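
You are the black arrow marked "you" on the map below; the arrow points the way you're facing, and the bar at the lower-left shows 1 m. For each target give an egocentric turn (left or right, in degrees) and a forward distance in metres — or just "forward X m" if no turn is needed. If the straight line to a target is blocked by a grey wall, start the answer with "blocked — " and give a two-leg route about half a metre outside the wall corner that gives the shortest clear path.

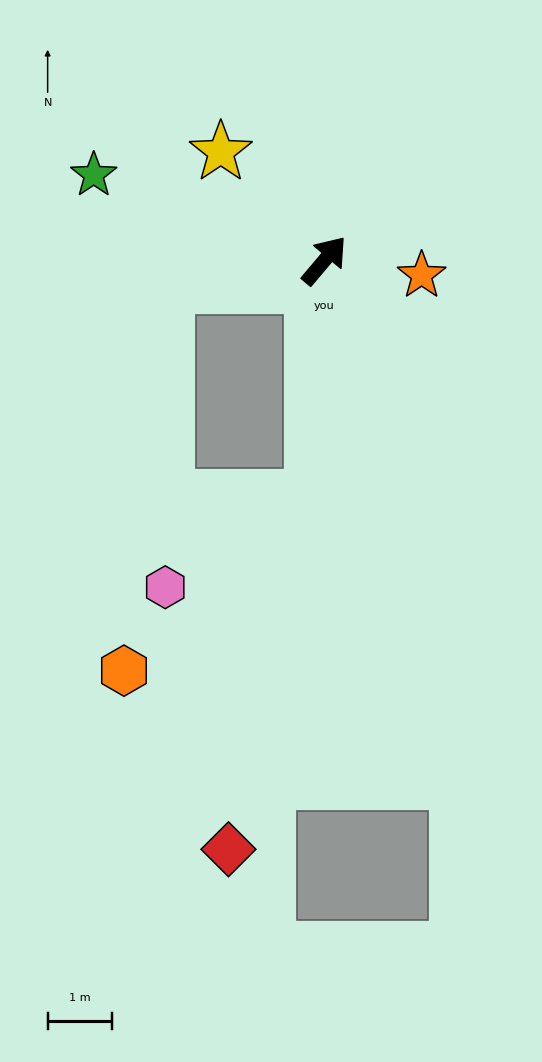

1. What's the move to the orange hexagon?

blocked — turn right 143°, forward 3.7 m, then turn right 44°, forward 4.0 m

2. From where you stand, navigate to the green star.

turn left 110°, forward 3.8 m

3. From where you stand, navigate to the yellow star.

turn left 84°, forward 2.3 m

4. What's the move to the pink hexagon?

blocked — turn right 143°, forward 3.7 m, then turn right 55°, forward 2.7 m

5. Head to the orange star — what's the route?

turn right 59°, forward 1.5 m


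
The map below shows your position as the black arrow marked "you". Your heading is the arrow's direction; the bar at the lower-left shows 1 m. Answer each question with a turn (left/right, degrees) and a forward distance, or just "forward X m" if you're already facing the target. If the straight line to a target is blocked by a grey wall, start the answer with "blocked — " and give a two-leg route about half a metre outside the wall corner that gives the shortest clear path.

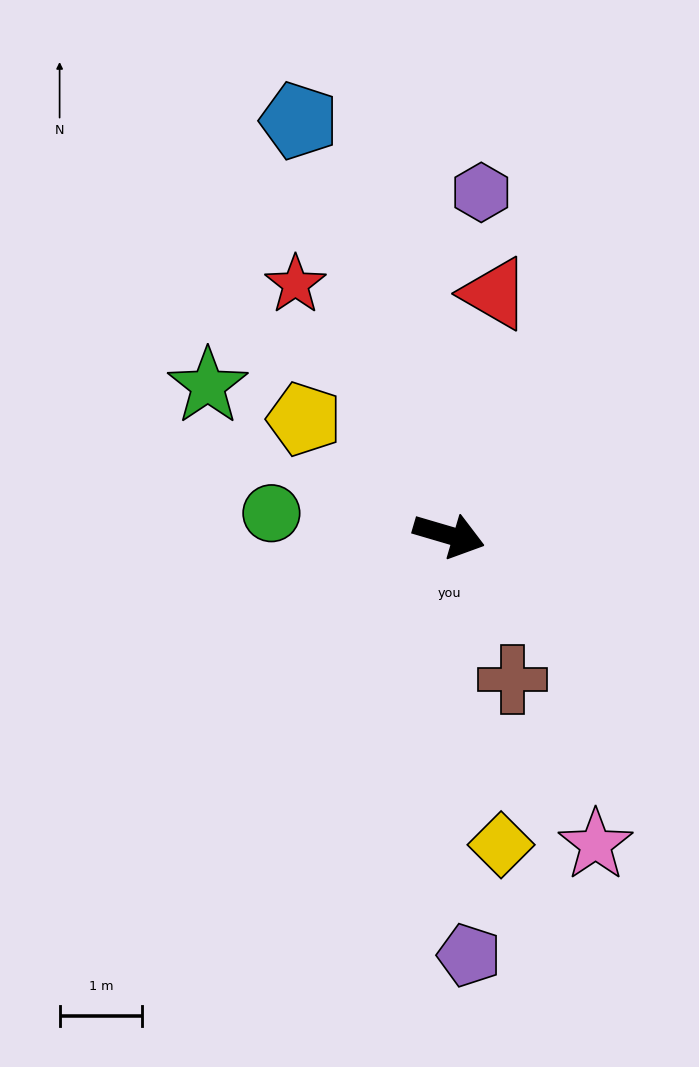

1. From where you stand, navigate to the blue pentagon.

turn left 126°, forward 5.3 m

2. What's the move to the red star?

turn left 138°, forward 3.6 m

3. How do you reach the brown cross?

turn right 50°, forward 1.9 m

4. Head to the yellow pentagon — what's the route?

turn left 158°, forward 2.3 m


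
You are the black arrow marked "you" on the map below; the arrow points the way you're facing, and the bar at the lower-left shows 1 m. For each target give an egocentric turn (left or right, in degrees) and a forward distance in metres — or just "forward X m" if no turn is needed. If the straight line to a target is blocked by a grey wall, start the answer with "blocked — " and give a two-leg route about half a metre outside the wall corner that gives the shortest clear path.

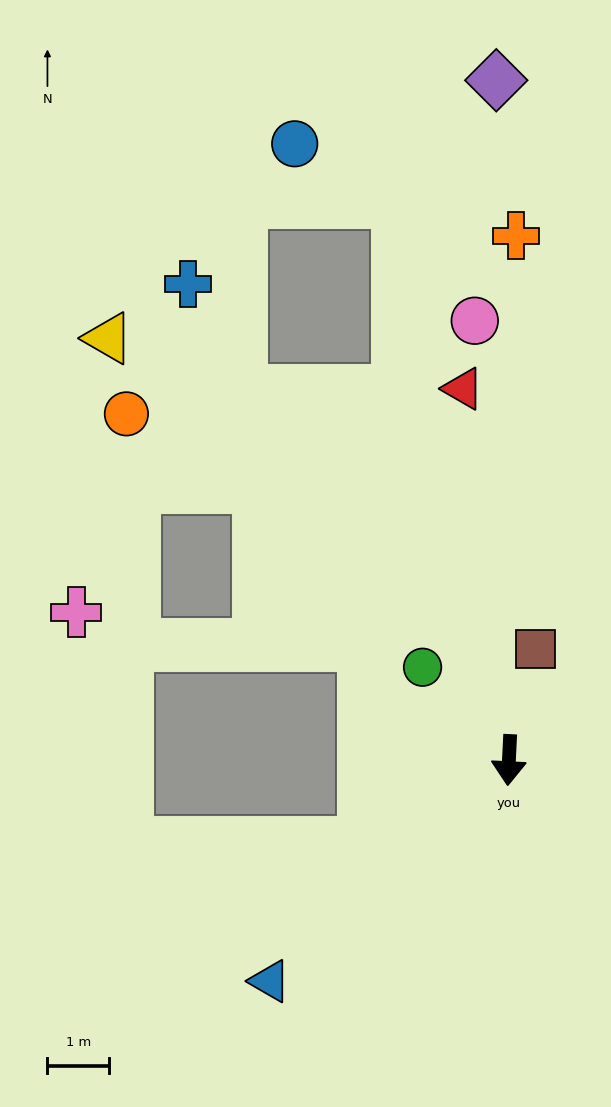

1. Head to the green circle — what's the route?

turn right 134°, forward 2.1 m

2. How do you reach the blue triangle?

turn right 44°, forward 5.3 m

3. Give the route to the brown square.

turn left 169°, forward 1.8 m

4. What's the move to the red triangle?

turn right 170°, forward 6.1 m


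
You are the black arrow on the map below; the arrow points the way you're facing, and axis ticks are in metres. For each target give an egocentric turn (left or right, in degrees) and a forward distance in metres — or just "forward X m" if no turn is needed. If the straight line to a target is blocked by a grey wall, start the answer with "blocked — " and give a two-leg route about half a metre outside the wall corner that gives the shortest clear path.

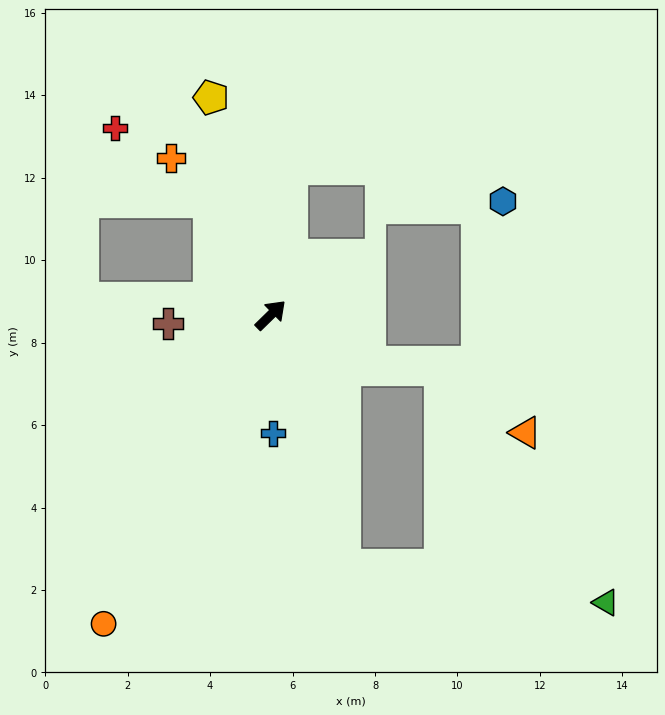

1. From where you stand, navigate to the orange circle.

turn right 163°, forward 8.5 m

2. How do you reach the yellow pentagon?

turn left 61°, forward 5.5 m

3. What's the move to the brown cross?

turn left 140°, forward 2.5 m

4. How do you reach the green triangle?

blocked — turn right 118°, forward 6.4 m, then turn left 66°, forward 6.4 m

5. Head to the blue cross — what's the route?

turn right 133°, forward 2.9 m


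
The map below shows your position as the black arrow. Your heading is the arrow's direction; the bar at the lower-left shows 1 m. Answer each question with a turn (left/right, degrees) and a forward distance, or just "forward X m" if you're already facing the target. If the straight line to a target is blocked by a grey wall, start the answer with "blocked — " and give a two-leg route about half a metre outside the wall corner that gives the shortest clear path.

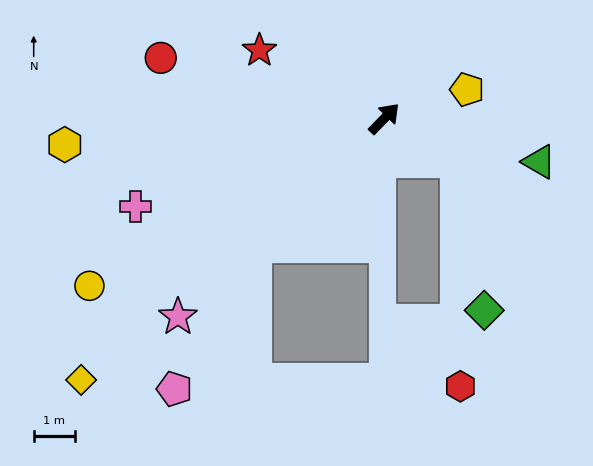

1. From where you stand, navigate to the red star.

turn left 106°, forward 3.5 m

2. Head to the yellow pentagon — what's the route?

turn right 27°, forward 2.1 m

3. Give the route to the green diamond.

blocked — turn right 76°, forward 2.1 m, then turn right 49°, forward 3.7 m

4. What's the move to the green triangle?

turn right 61°, forward 3.9 m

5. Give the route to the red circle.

turn left 119°, forward 5.7 m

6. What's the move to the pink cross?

turn left 154°, forward 6.5 m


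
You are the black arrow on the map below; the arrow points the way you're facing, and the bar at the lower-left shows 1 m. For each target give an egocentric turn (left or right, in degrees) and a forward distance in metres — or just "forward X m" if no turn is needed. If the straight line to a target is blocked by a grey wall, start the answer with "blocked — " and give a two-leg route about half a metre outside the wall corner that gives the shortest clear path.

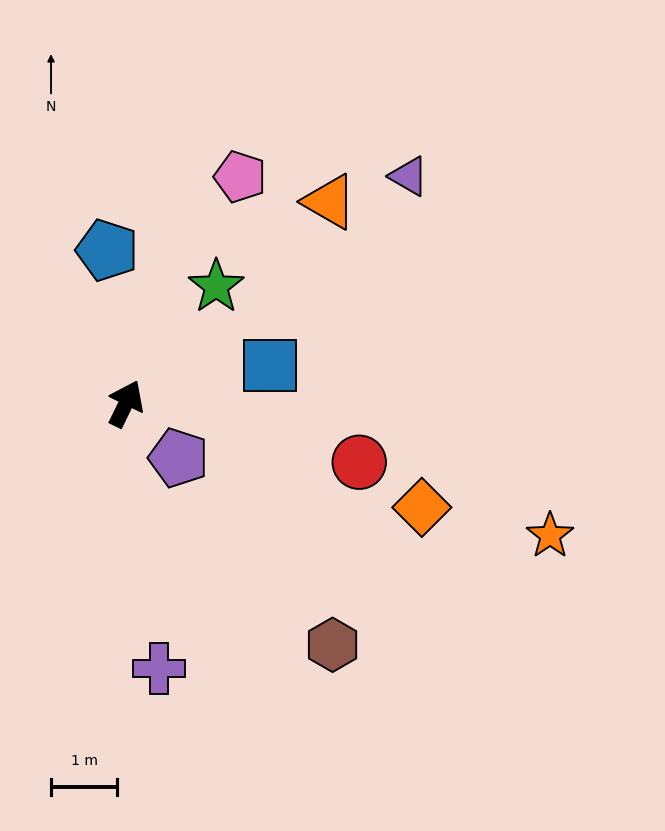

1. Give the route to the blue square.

turn right 49°, forward 2.2 m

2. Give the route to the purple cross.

turn right 147°, forward 4.0 m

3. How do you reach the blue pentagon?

turn left 33°, forward 2.3 m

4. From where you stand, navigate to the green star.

turn right 12°, forward 2.2 m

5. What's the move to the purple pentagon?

turn right 110°, forward 1.1 m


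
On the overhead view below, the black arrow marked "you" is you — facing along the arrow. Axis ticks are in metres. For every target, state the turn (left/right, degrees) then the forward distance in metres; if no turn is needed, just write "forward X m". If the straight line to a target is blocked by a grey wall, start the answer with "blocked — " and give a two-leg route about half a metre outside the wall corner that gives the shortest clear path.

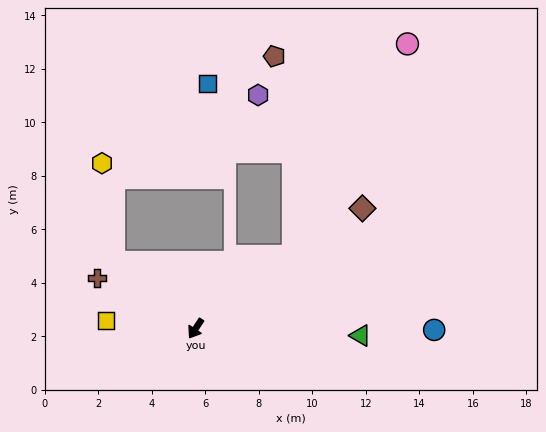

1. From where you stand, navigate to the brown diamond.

turn left 159°, forward 7.7 m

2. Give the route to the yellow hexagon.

blocked — turn right 96°, forward 3.9 m, then turn right 44°, forward 3.7 m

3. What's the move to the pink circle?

blocked — turn left 160°, forward 4.5 m, then turn left 25°, forward 9.0 m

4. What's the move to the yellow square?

turn right 62°, forward 3.4 m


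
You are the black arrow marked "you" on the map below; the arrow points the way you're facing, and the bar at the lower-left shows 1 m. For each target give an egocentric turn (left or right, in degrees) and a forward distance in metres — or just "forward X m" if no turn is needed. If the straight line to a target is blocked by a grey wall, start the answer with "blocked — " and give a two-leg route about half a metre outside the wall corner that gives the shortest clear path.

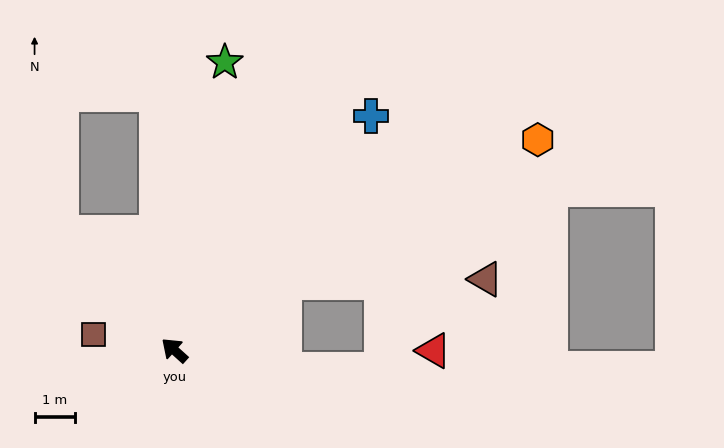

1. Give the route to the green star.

turn right 58°, forward 7.3 m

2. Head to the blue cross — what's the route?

turn right 88°, forward 7.6 m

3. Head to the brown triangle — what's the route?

blocked — turn right 107°, forward 3.2 m, then turn right 30°, forward 5.0 m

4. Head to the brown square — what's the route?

turn left 31°, forward 2.0 m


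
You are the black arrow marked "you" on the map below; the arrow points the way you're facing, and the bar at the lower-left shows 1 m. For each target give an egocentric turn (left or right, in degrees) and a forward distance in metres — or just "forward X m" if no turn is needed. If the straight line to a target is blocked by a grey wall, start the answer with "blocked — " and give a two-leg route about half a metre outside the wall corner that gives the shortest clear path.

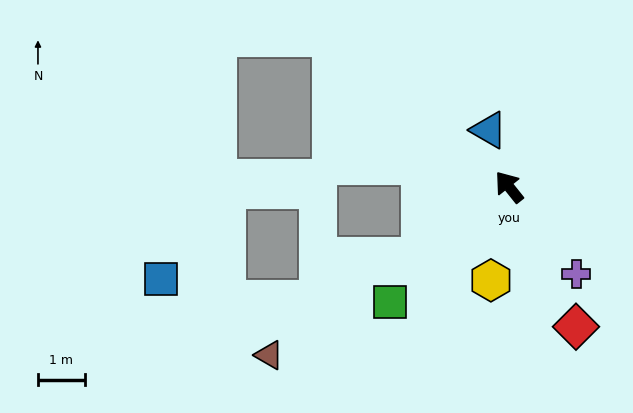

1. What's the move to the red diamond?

turn left 167°, forward 3.3 m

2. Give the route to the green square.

turn left 96°, forward 3.5 m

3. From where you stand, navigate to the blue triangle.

turn right 19°, forward 1.3 m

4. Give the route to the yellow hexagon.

turn left 130°, forward 2.0 m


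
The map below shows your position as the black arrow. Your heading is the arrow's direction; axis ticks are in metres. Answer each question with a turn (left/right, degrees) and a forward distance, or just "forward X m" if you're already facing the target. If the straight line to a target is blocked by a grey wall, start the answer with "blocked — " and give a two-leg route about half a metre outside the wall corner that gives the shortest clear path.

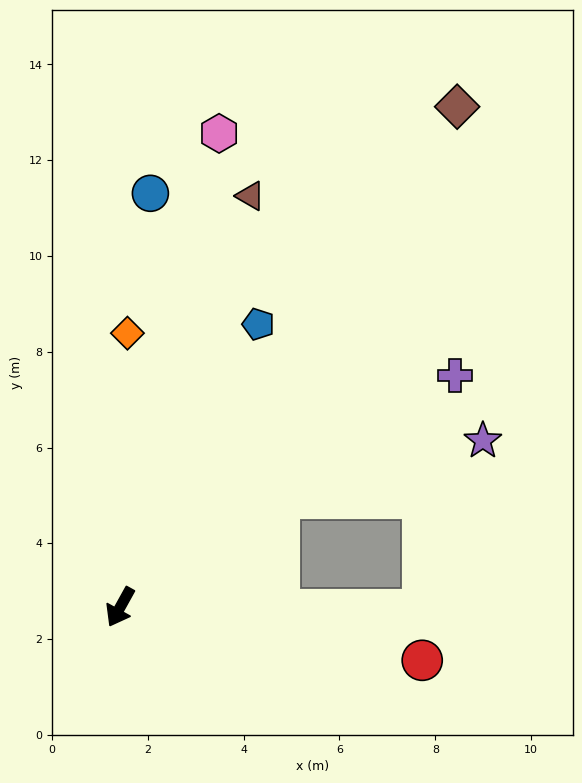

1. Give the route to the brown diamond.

turn left 175°, forward 12.6 m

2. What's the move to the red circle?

turn left 109°, forward 6.4 m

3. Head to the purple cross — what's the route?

turn left 154°, forward 8.5 m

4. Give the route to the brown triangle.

turn right 169°, forward 9.0 m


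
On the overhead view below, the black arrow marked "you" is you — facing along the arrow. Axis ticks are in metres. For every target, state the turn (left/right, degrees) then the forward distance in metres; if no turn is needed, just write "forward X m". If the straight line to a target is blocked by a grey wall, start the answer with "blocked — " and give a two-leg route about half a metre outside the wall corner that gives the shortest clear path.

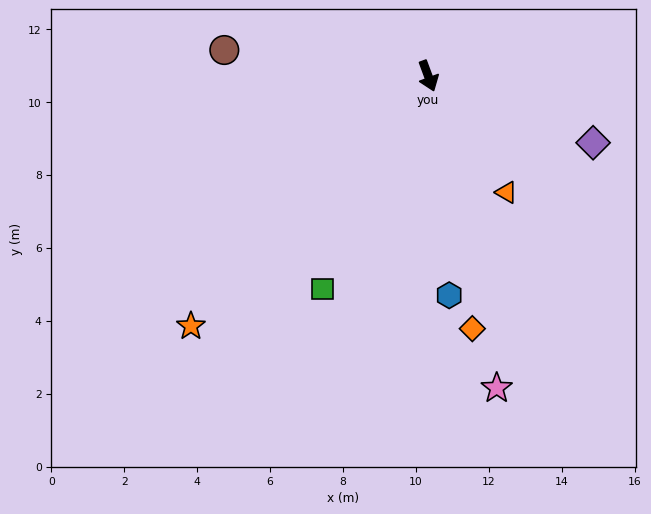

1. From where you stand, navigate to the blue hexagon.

turn right 15°, forward 6.0 m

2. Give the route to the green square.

turn right 47°, forward 6.5 m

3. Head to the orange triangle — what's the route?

turn left 14°, forward 3.8 m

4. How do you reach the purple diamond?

turn left 48°, forward 4.9 m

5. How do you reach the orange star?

turn right 64°, forward 9.5 m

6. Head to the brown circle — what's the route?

turn right 118°, forward 5.6 m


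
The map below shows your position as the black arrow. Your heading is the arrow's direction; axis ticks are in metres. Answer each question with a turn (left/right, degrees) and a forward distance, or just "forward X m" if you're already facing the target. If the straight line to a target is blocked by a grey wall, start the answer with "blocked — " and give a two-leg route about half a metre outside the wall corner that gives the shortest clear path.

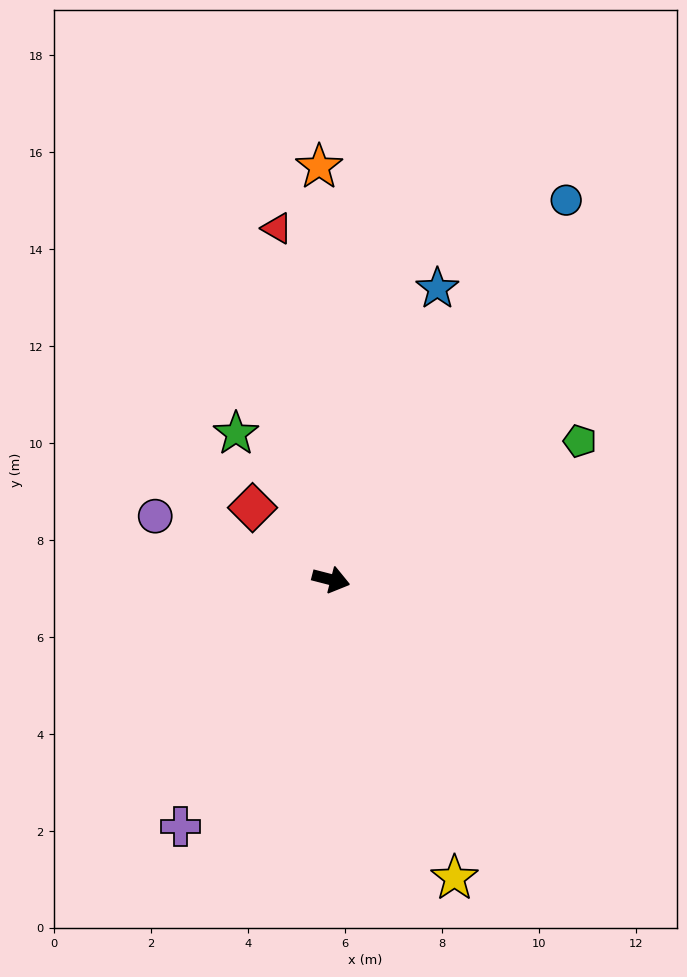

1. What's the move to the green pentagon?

turn left 44°, forward 5.9 m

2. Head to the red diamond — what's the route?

turn left 152°, forward 2.2 m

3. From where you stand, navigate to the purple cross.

turn right 107°, forward 6.0 m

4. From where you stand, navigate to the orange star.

turn left 106°, forward 8.5 m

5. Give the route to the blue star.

turn left 84°, forward 6.4 m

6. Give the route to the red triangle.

turn left 113°, forward 7.3 m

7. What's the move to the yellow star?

turn right 53°, forward 6.7 m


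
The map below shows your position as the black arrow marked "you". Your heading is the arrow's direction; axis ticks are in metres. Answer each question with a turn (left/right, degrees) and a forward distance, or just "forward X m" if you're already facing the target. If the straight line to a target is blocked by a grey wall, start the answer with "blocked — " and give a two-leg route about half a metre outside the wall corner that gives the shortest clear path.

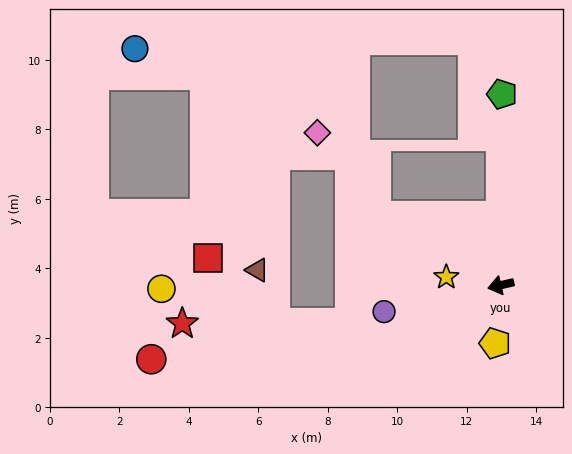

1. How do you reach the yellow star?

turn right 22°, forward 1.6 m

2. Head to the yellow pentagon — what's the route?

turn left 71°, forward 1.7 m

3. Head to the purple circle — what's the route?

forward 3.4 m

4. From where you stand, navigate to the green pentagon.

turn right 104°, forward 5.5 m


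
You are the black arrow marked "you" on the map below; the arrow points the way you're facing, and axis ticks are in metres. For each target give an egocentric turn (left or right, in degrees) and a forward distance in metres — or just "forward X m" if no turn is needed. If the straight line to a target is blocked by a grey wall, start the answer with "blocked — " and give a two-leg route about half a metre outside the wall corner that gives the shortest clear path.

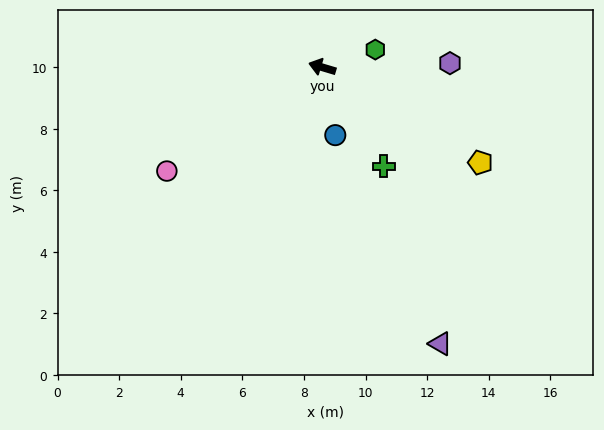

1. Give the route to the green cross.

turn left 138°, forward 3.8 m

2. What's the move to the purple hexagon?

turn right 162°, forward 4.1 m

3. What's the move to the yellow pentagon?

turn left 166°, forward 6.0 m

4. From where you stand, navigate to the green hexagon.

turn right 145°, forward 1.8 m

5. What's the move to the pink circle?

turn left 50°, forward 6.1 m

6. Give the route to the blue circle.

turn left 118°, forward 2.2 m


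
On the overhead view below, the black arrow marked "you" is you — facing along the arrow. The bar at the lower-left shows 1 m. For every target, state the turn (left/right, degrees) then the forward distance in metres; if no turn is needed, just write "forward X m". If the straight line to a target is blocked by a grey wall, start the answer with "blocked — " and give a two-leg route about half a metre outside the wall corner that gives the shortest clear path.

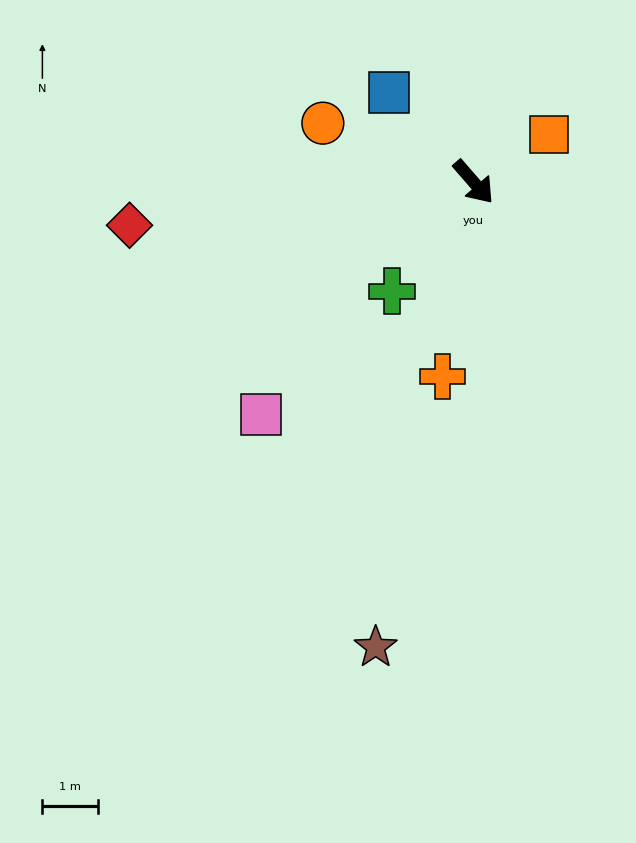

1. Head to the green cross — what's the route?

turn right 78°, forward 2.5 m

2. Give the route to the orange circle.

turn right 152°, forward 2.9 m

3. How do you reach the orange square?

turn left 81°, forward 1.6 m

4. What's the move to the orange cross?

turn right 50°, forward 3.6 m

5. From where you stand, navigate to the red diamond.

turn right 124°, forward 6.3 m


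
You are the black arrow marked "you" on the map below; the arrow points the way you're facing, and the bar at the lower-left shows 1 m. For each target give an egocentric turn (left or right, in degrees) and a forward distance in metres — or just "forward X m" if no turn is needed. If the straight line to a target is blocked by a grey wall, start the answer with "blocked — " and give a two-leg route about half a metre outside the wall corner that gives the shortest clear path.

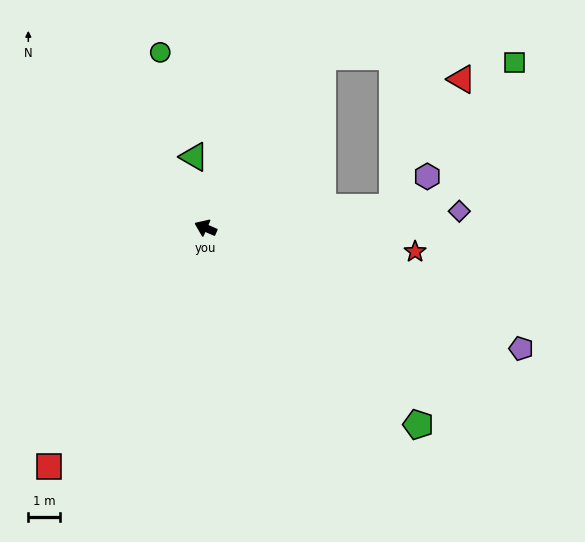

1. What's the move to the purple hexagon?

blocked — turn right 150°, forward 5.9 m, then turn left 35°, forward 1.5 m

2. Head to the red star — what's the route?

turn right 163°, forward 6.7 m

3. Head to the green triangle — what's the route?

turn right 57°, forward 2.3 m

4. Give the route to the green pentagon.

turn left 161°, forward 9.2 m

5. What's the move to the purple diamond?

turn right 153°, forward 8.0 m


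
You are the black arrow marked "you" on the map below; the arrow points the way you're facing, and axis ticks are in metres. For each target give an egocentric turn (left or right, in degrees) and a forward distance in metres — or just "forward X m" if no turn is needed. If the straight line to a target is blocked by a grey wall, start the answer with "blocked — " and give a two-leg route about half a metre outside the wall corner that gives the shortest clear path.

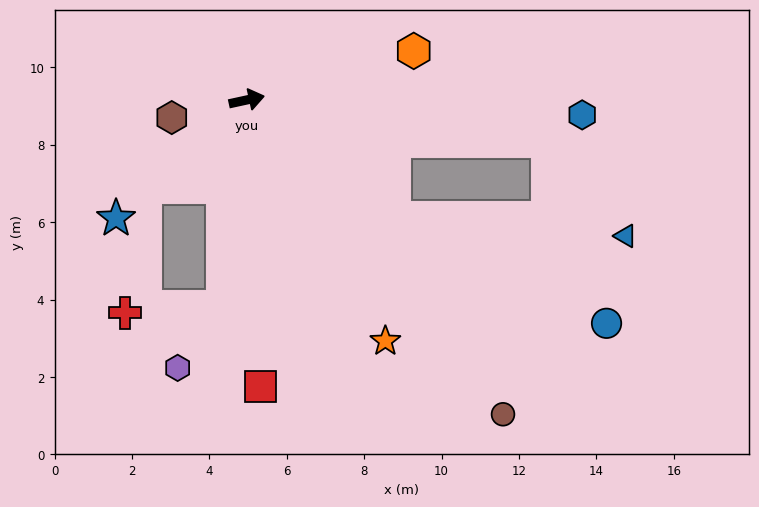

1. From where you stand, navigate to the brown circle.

turn right 63°, forward 10.5 m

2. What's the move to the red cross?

blocked — turn right 109°, forward 5.4 m, then turn right 80°, forward 2.5 m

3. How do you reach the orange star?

turn right 72°, forward 7.2 m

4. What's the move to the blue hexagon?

turn right 15°, forward 8.7 m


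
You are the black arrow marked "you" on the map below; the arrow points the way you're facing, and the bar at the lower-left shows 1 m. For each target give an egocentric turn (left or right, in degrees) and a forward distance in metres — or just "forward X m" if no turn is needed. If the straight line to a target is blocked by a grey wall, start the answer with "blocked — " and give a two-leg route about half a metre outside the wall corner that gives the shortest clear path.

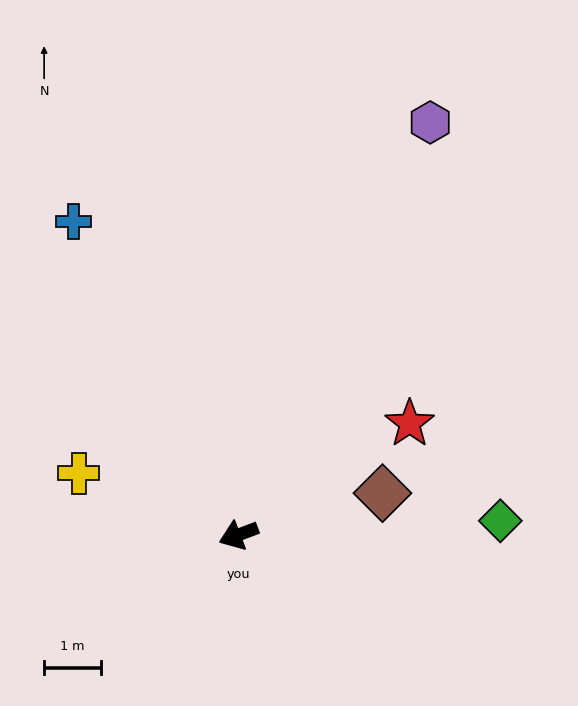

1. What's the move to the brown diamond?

turn left 175°, forward 2.7 m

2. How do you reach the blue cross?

turn right 83°, forward 6.3 m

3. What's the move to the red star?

turn right 168°, forward 3.6 m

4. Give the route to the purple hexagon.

turn right 136°, forward 8.0 m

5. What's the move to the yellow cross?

turn right 42°, forward 3.0 m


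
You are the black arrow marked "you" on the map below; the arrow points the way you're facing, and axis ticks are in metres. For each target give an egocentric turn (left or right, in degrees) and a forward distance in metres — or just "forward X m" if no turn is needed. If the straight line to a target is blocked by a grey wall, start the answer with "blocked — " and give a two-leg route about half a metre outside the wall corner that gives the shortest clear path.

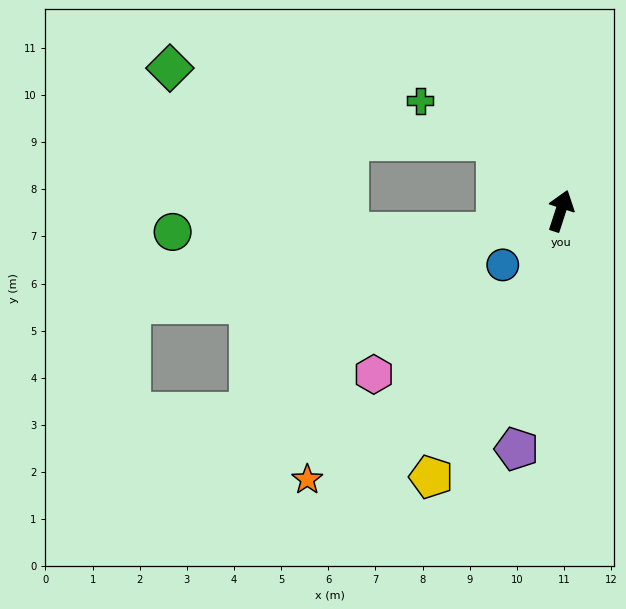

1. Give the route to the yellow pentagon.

turn left 172°, forward 6.3 m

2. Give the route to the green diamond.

blocked — turn left 60°, forward 2.0 m, then turn left 35°, forward 7.1 m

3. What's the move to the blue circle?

turn left 151°, forward 1.7 m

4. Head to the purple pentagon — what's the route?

turn right 172°, forward 5.1 m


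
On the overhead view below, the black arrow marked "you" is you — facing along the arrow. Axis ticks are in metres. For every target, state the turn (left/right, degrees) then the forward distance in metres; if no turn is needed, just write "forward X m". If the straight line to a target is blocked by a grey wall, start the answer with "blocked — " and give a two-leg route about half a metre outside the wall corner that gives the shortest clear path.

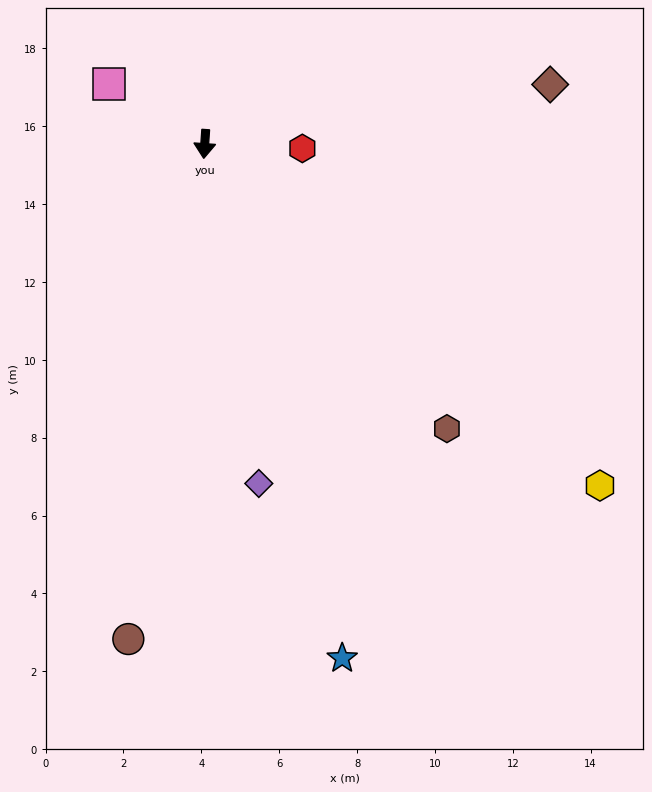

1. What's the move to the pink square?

turn right 118°, forward 2.9 m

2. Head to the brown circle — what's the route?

turn right 5°, forward 12.9 m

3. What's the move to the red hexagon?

turn left 91°, forward 2.5 m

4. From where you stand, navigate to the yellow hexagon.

turn left 53°, forward 13.4 m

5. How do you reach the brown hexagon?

turn left 44°, forward 9.6 m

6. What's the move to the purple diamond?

turn left 13°, forward 8.8 m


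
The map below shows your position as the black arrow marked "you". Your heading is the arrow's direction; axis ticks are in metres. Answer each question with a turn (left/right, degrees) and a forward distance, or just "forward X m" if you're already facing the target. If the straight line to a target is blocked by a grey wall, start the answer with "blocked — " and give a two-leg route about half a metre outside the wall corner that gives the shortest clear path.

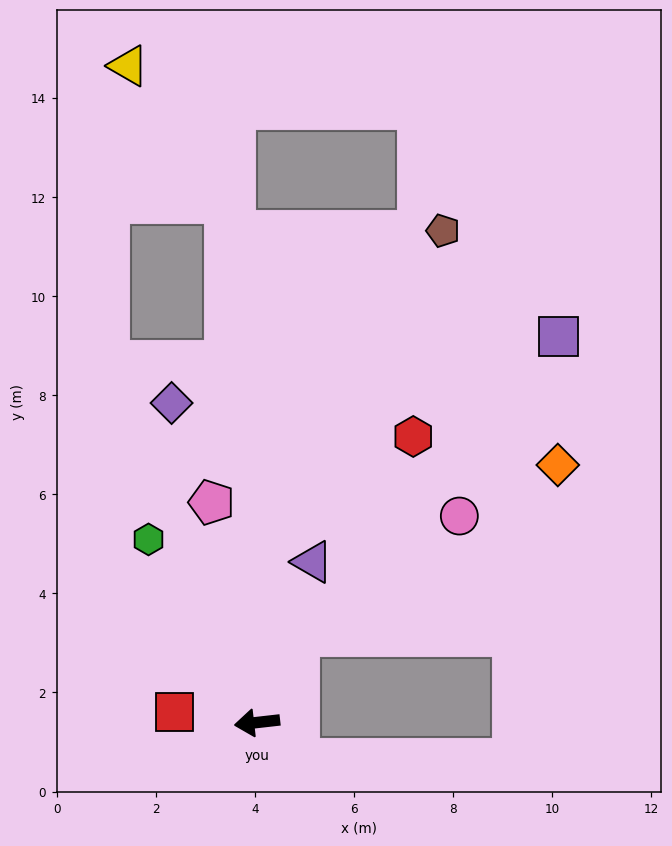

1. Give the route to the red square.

turn right 14°, forward 1.7 m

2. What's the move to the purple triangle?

turn right 116°, forward 3.4 m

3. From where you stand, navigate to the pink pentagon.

turn right 85°, forward 4.5 m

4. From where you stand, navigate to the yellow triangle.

blocked — turn right 93°, forward 10.5 m, then turn left 32°, forward 3.4 m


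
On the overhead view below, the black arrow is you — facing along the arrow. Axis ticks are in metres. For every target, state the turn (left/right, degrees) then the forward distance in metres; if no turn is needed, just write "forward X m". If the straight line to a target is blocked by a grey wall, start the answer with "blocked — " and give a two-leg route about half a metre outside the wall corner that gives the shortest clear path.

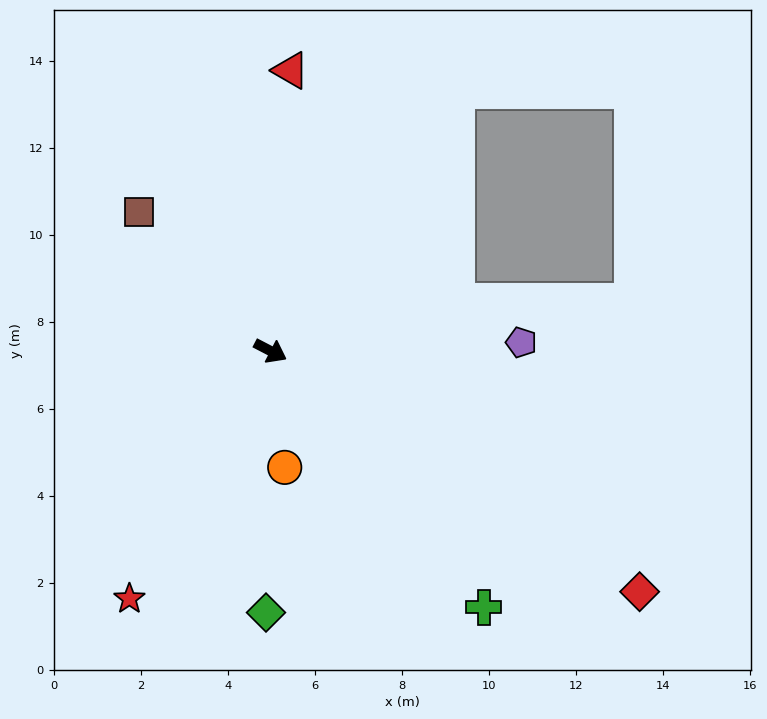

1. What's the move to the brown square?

turn left 161°, forward 4.4 m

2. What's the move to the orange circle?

turn right 56°, forward 2.7 m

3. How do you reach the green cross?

turn right 23°, forward 7.7 m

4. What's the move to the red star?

turn right 92°, forward 6.6 m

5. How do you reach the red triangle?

turn left 113°, forward 6.5 m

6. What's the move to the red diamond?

turn right 6°, forward 10.1 m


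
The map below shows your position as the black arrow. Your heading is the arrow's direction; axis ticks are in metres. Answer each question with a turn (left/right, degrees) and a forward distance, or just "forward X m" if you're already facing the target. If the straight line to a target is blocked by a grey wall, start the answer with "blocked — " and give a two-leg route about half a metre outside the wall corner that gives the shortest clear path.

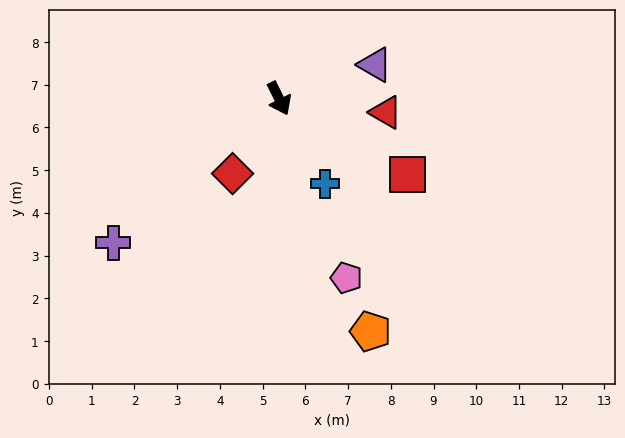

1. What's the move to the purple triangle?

turn left 83°, forward 2.4 m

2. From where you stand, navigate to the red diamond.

turn right 58°, forward 2.1 m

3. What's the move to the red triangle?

turn left 56°, forward 2.5 m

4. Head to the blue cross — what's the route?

turn left 2°, forward 2.3 m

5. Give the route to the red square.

turn left 33°, forward 3.5 m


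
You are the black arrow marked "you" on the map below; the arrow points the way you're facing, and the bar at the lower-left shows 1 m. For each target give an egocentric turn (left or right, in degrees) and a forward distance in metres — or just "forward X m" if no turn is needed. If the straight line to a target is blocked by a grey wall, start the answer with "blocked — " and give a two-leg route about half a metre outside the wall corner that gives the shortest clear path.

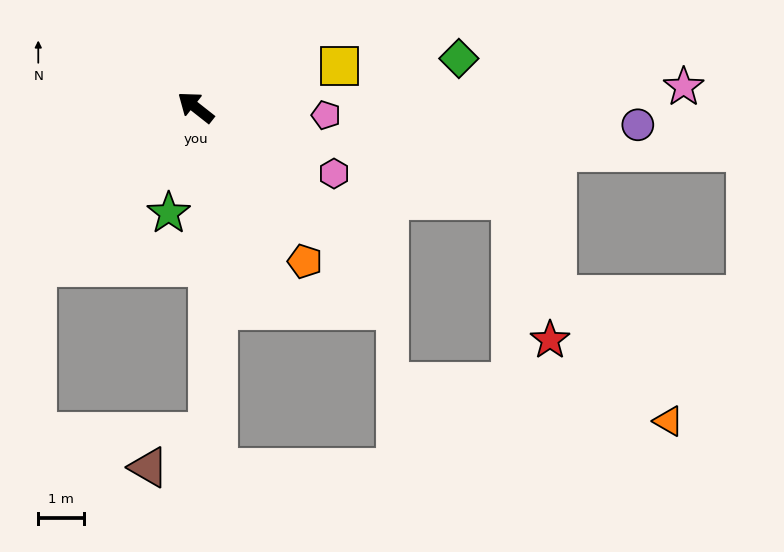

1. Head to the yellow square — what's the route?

turn right 126°, forward 3.3 m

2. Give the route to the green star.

turn left 114°, forward 2.4 m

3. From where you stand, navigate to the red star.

blocked — turn right 158°, forward 7.1 m, then turn right 58°, forward 3.2 m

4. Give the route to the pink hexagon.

turn right 167°, forward 3.3 m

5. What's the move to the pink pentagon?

turn right 145°, forward 2.8 m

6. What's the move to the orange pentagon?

turn left 164°, forward 4.1 m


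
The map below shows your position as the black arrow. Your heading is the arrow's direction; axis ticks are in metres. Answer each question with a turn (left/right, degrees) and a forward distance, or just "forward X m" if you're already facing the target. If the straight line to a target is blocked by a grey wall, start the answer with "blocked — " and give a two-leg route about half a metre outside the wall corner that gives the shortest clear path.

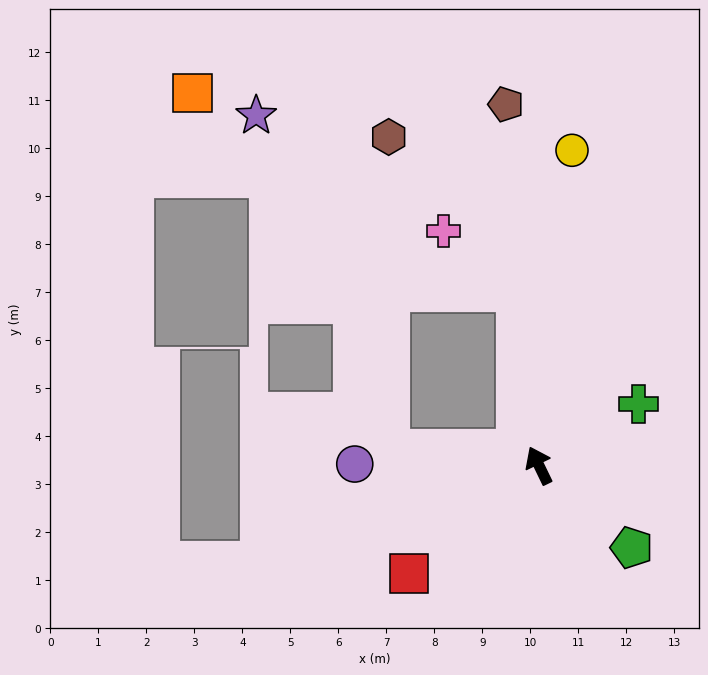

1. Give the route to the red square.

turn left 104°, forward 3.5 m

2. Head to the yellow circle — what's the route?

turn right 32°, forward 6.6 m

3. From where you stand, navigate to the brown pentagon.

turn right 21°, forward 7.6 m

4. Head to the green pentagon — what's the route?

turn right 157°, forward 2.6 m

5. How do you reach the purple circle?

turn left 64°, forward 3.8 m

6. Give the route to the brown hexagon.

blocked — turn left 58°, forward 3.1 m, then turn right 84°, forward 6.5 m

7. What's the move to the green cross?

turn right 84°, forward 2.4 m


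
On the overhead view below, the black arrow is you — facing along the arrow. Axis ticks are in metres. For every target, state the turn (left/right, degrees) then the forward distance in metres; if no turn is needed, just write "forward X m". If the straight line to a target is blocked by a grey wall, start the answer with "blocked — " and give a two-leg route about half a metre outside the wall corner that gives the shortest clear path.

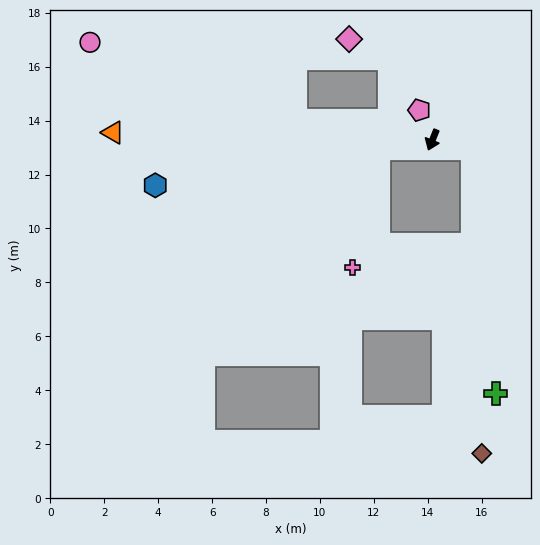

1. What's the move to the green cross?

blocked — turn left 99°, forward 1.5 m, then turn right 72°, forward 9.1 m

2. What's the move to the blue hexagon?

turn right 59°, forward 10.4 m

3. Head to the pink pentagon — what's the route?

turn right 134°, forward 1.2 m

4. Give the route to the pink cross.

blocked — turn right 59°, forward 2.0 m, then turn left 68°, forward 4.5 m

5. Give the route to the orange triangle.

turn right 69°, forward 11.9 m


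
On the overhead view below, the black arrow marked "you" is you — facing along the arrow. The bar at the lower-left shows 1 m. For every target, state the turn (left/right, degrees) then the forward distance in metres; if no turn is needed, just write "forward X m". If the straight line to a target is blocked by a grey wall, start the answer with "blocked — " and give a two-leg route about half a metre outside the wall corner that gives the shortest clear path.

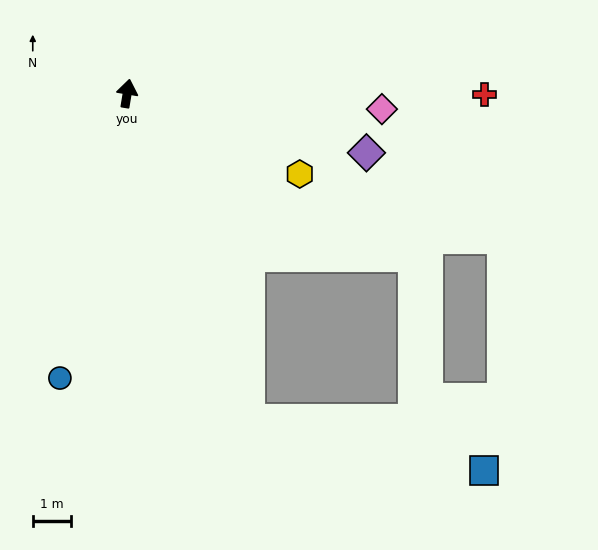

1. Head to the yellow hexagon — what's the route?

turn right 106°, forward 5.0 m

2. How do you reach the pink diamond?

turn right 84°, forward 6.7 m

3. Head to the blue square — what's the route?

blocked — turn right 150°, forward 9.1 m, then turn left 57°, forward 6.3 m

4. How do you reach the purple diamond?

turn right 95°, forward 6.5 m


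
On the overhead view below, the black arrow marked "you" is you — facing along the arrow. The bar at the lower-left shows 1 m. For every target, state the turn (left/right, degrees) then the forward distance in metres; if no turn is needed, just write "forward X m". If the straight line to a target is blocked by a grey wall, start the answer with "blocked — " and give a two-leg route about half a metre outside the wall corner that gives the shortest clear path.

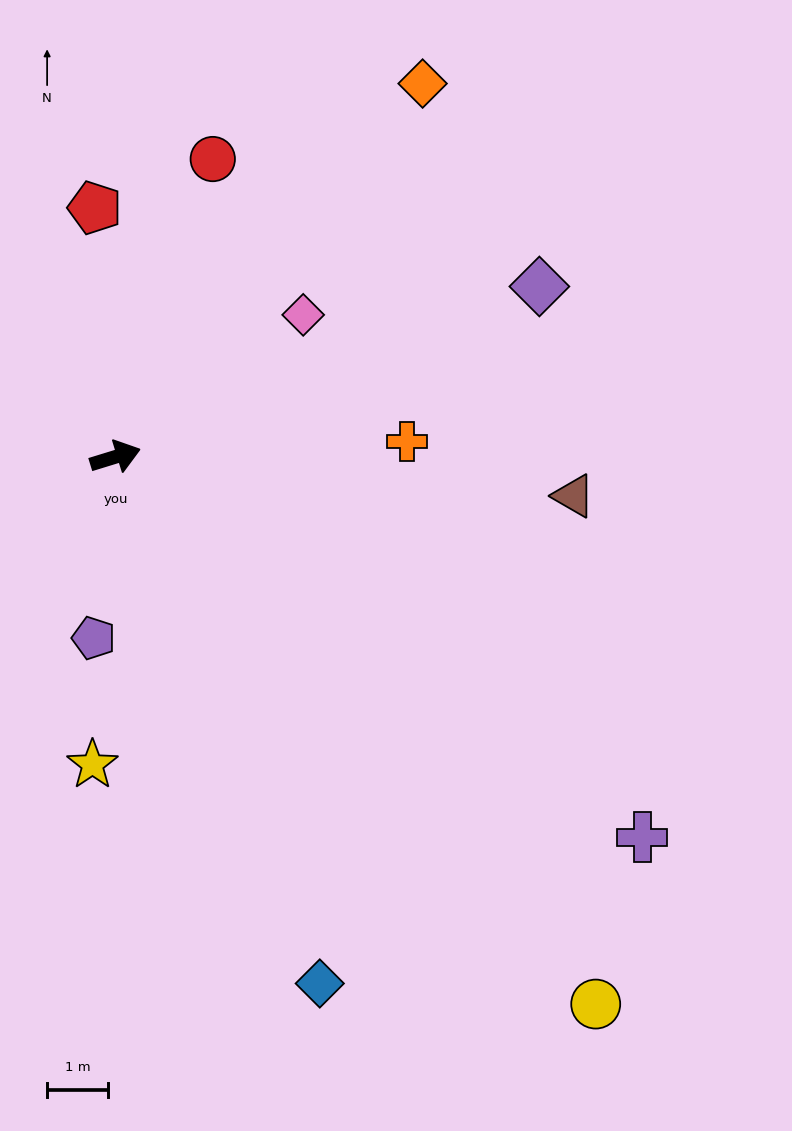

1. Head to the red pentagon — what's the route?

turn left 78°, forward 4.1 m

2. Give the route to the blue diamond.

turn right 86°, forward 9.3 m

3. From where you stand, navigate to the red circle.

turn left 55°, forward 5.1 m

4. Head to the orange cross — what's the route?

turn right 14°, forward 4.8 m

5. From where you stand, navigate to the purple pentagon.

turn right 114°, forward 3.0 m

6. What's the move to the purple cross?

turn right 53°, forward 10.7 m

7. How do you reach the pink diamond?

turn left 20°, forward 3.9 m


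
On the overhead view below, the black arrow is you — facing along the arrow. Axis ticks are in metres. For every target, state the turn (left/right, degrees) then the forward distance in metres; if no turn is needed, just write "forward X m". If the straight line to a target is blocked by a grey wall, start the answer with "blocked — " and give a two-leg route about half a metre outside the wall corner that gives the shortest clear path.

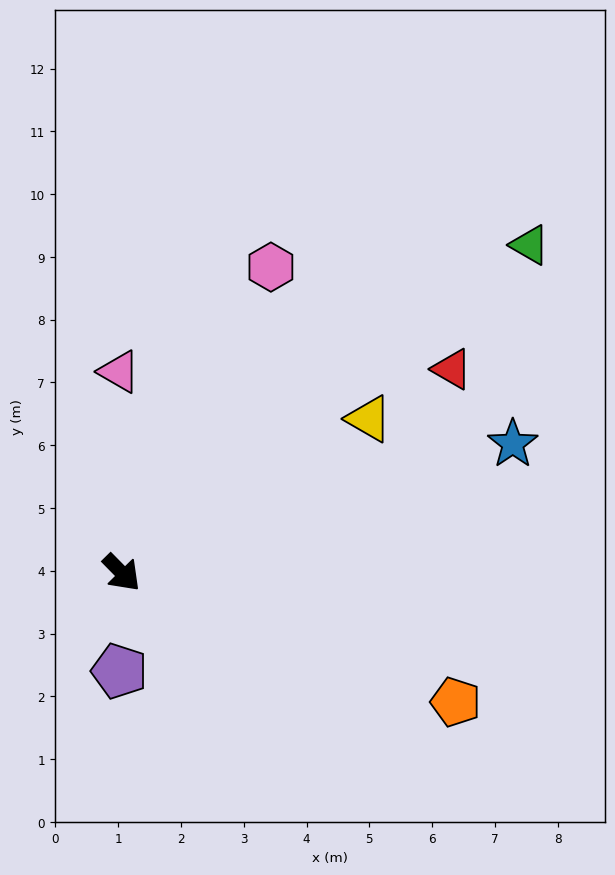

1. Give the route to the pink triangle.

turn left 136°, forward 3.2 m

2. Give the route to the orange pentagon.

turn left 24°, forward 5.7 m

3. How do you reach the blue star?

turn left 64°, forward 6.6 m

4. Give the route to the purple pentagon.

turn right 46°, forward 1.6 m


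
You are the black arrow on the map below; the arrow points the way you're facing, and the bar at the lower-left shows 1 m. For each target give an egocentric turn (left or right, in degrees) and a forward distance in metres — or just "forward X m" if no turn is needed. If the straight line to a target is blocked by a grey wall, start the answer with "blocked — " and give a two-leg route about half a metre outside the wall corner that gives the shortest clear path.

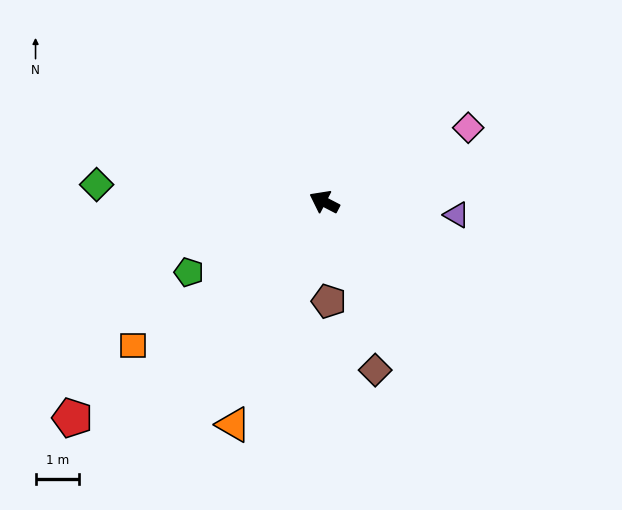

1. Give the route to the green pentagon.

turn left 55°, forward 3.5 m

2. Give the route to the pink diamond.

turn right 125°, forward 3.7 m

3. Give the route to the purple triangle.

turn right 158°, forward 3.1 m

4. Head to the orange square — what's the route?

turn left 64°, forward 5.5 m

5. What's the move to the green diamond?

turn left 23°, forward 5.3 m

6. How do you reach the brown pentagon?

turn left 120°, forward 2.3 m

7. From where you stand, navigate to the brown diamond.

turn left 134°, forward 4.1 m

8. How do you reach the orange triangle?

turn left 95°, forward 5.6 m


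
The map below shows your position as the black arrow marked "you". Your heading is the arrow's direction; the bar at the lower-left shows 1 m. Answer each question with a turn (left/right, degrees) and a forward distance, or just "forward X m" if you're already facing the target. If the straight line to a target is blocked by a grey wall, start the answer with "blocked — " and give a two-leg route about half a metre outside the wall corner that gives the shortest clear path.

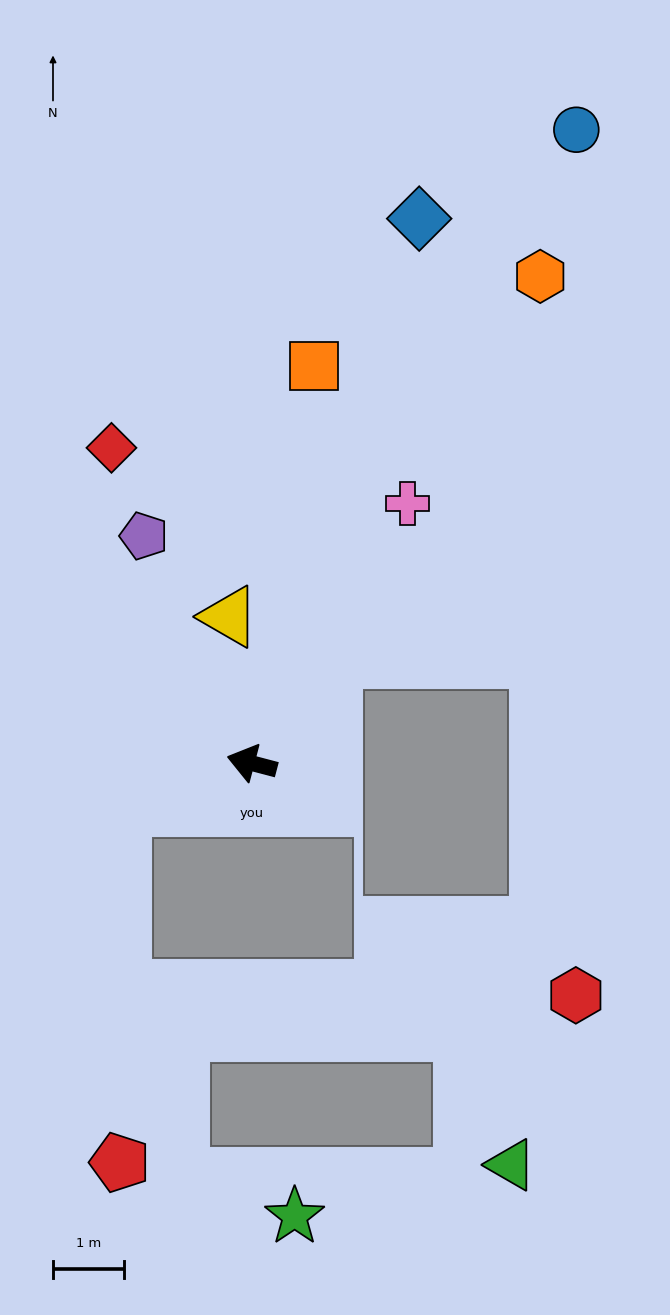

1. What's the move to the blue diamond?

turn right 92°, forward 8.0 m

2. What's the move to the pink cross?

turn right 106°, forward 4.3 m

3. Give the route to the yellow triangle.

turn right 66°, forward 2.1 m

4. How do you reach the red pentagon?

blocked — turn left 33°, forward 1.9 m, then turn left 72°, forward 5.0 m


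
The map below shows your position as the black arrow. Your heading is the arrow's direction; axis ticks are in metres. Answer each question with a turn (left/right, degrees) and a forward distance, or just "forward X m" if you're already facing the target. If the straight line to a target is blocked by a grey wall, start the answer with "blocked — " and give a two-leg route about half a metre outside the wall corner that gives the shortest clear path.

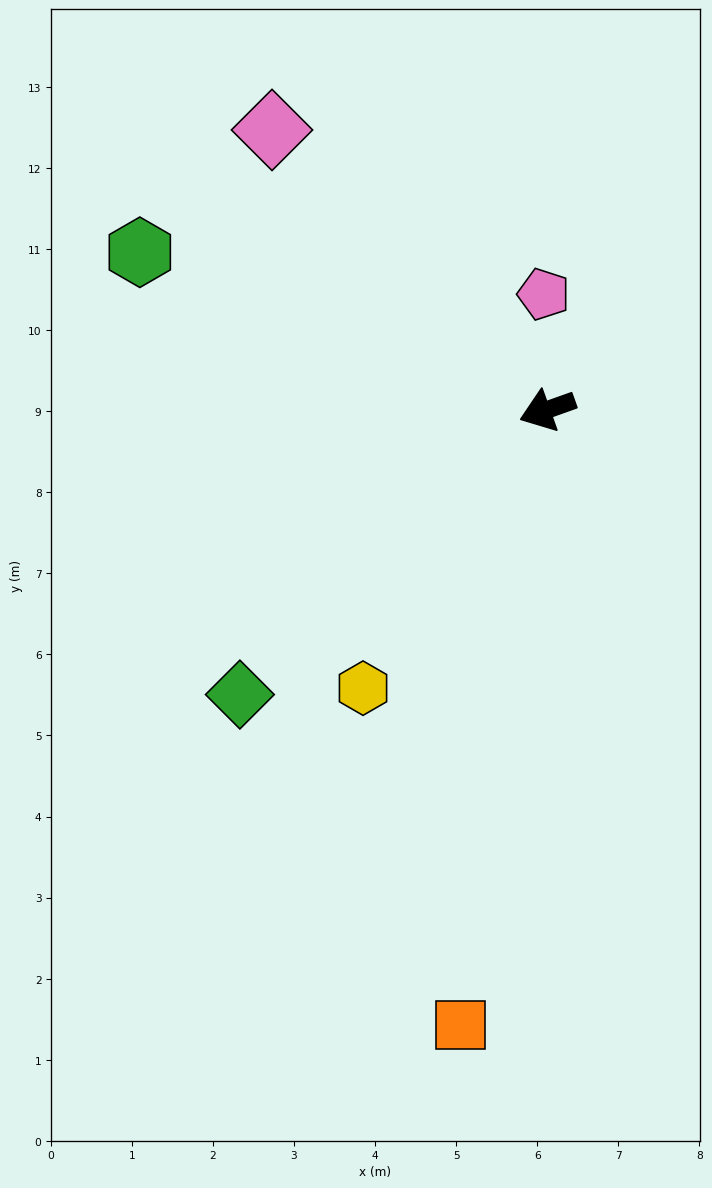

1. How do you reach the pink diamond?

turn right 65°, forward 4.8 m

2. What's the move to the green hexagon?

turn right 41°, forward 5.4 m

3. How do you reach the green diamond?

turn left 23°, forward 5.2 m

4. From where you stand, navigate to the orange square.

turn left 62°, forward 7.7 m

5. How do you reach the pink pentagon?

turn right 108°, forward 1.4 m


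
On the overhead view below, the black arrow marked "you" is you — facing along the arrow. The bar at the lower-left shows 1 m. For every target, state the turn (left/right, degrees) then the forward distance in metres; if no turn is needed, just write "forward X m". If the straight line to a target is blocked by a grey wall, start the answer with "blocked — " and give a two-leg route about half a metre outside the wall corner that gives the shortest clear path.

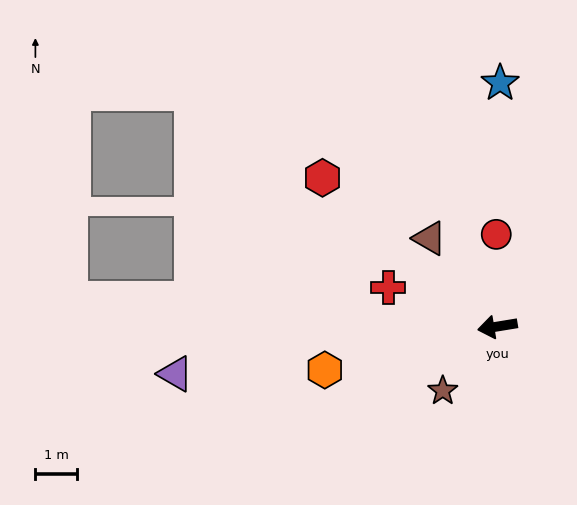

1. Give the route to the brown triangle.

turn right 62°, forward 2.7 m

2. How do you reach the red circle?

turn right 99°, forward 2.2 m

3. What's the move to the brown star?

turn left 40°, forward 2.0 m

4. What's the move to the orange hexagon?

turn left 5°, forward 4.2 m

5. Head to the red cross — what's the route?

turn right 29°, forward 2.8 m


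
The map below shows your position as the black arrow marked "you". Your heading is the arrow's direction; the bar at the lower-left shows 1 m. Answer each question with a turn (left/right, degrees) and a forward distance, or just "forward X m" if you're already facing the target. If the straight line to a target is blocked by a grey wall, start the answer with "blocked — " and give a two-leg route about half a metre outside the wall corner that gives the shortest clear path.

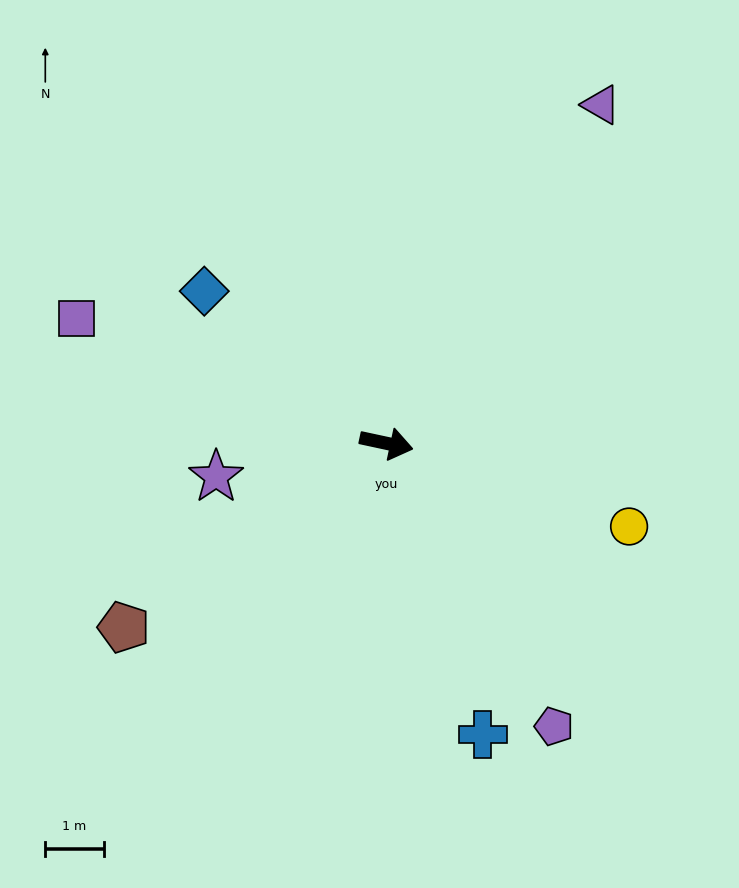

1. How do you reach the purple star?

turn right 157°, forward 3.0 m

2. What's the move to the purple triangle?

turn left 70°, forward 6.8 m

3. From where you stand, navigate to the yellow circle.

turn right 7°, forward 4.4 m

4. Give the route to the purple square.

turn left 170°, forward 5.7 m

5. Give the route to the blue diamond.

turn left 152°, forward 4.0 m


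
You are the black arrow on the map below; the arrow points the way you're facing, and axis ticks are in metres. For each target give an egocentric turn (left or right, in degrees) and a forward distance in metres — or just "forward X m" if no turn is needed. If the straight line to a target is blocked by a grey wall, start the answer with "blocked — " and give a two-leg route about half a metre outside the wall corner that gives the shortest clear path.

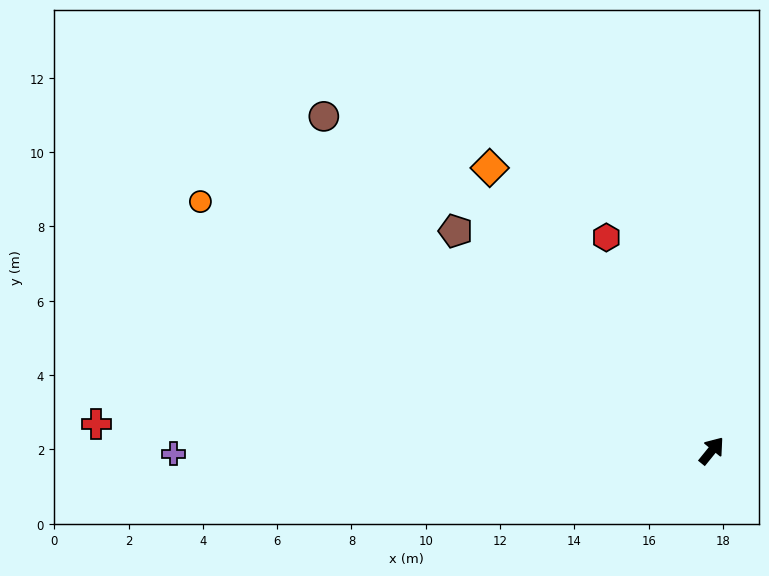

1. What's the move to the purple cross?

turn left 129°, forward 14.5 m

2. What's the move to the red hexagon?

turn left 65°, forward 6.4 m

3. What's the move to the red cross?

turn left 127°, forward 16.6 m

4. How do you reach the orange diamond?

turn left 77°, forward 9.7 m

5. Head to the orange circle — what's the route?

turn left 103°, forward 15.3 m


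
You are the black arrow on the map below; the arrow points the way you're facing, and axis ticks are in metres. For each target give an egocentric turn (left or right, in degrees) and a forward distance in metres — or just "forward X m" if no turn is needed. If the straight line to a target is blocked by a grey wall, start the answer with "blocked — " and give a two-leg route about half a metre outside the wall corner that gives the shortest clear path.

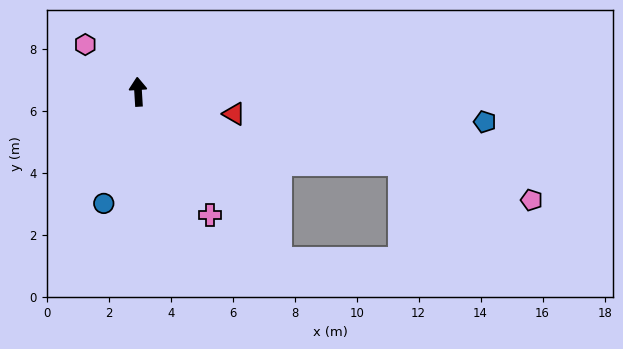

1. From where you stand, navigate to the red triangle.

turn right 106°, forward 3.2 m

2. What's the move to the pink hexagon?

turn left 45°, forward 2.3 m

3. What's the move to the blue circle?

turn left 159°, forward 3.8 m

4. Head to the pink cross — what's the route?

turn right 153°, forward 4.6 m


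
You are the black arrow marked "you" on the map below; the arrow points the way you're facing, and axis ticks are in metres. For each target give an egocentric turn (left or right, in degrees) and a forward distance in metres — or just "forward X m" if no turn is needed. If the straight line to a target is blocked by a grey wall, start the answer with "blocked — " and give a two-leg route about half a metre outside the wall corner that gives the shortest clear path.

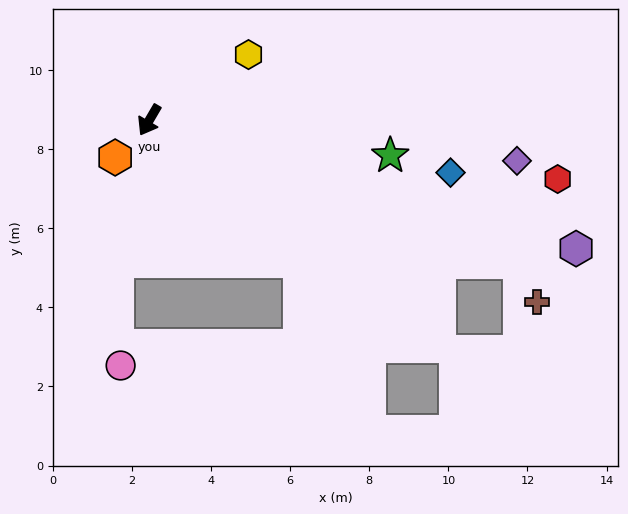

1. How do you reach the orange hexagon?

turn right 12°, forward 1.3 m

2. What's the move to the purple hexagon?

turn left 104°, forward 11.3 m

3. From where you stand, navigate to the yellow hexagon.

turn left 154°, forward 3.0 m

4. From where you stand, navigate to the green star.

turn left 112°, forward 6.2 m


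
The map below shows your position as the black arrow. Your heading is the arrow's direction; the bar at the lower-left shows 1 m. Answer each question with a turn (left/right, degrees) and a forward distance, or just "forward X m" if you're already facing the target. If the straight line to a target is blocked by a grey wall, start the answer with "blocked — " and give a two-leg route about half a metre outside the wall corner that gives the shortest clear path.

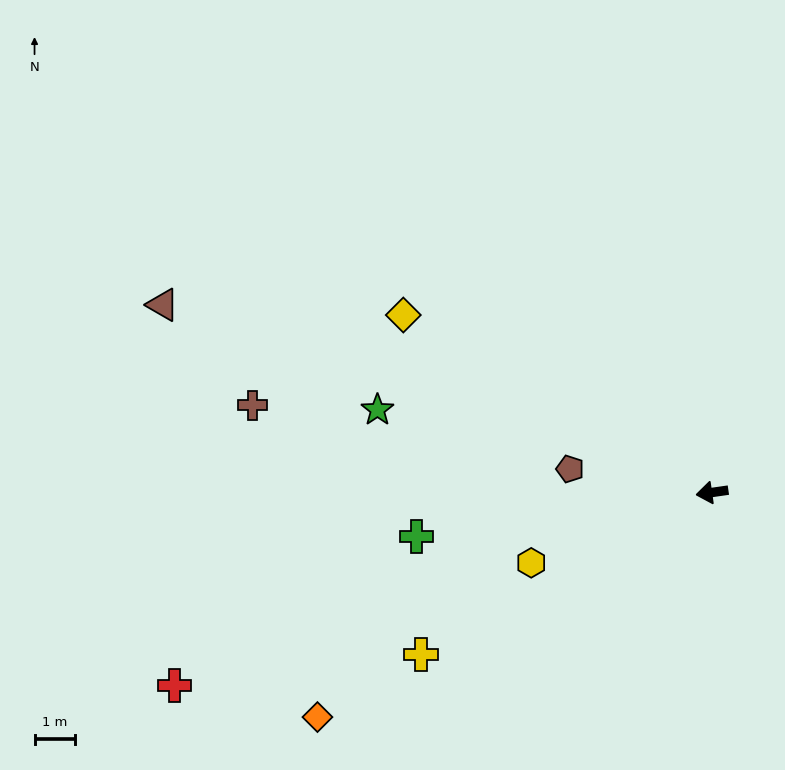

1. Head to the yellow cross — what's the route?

turn left 21°, forward 8.3 m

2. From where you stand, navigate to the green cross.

forward 7.5 m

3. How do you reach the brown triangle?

turn right 27°, forward 14.5 m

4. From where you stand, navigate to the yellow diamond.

turn right 38°, forward 8.9 m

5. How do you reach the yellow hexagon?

turn left 13°, forward 4.8 m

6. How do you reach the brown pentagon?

turn right 18°, forward 3.6 m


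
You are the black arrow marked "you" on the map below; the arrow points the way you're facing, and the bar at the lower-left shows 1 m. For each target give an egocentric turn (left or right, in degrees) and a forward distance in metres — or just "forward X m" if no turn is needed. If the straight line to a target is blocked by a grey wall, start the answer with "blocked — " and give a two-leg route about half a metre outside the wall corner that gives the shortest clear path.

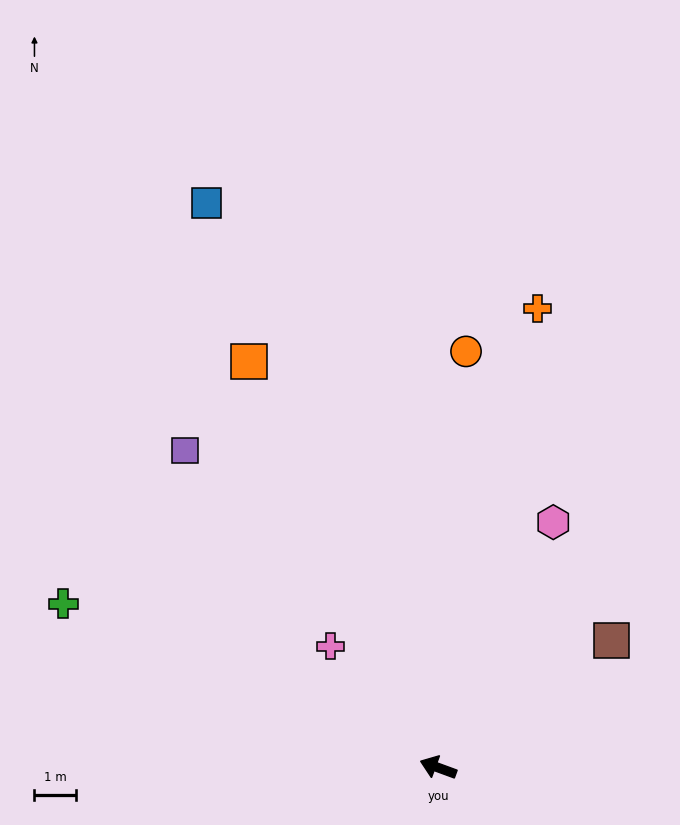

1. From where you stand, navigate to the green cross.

turn right 3°, forward 9.8 m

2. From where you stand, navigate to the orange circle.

turn right 74°, forward 10.0 m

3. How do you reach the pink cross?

turn right 28°, forward 3.9 m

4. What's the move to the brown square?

turn right 124°, forward 5.1 m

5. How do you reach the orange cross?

turn right 82°, forward 11.2 m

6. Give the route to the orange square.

turn right 45°, forward 10.7 m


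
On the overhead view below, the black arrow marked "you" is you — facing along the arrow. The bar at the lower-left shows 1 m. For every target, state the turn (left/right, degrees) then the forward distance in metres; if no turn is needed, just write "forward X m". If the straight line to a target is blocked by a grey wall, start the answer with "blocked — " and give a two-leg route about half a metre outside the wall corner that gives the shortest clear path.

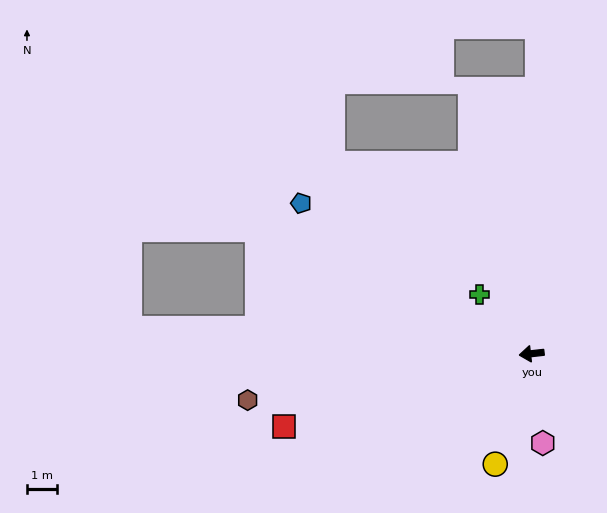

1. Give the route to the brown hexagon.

turn left 3°, forward 9.7 m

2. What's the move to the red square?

turn left 10°, forward 8.7 m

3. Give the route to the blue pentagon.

turn right 40°, forward 9.3 m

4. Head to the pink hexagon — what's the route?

turn left 91°, forward 3.0 m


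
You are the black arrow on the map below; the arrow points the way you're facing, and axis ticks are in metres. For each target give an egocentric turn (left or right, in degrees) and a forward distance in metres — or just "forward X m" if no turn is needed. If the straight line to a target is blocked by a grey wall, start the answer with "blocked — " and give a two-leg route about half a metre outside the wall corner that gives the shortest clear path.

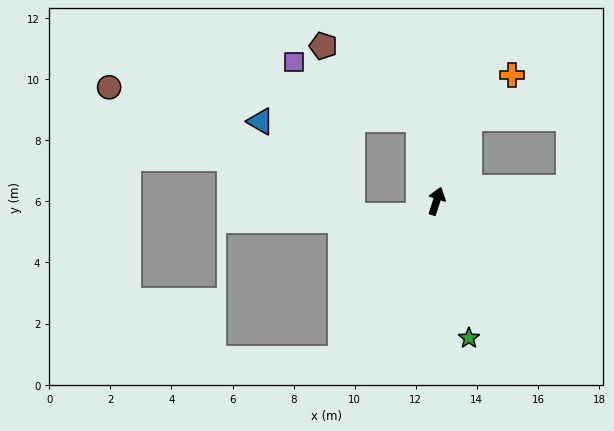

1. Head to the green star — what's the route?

turn right 149°, forward 4.6 m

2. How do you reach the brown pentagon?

blocked — turn left 30°, forward 2.8 m, then turn left 40°, forward 3.9 m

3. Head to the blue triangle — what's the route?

blocked — turn left 30°, forward 2.8 m, then turn left 79°, forward 5.2 m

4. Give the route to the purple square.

blocked — turn left 30°, forward 2.8 m, then turn left 53°, forward 4.5 m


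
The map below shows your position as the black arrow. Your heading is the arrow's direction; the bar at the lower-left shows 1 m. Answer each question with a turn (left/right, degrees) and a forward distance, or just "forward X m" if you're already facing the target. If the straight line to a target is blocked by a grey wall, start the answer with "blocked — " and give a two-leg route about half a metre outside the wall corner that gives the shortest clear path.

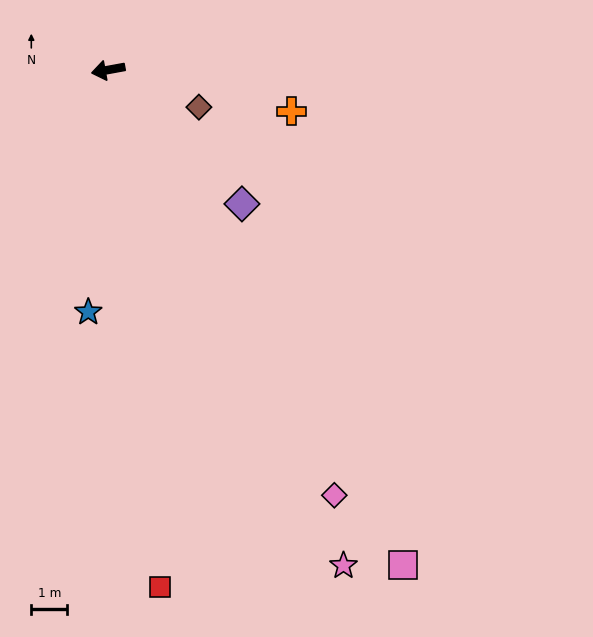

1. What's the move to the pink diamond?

turn left 108°, forward 13.4 m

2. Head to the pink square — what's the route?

turn left 110°, forward 16.0 m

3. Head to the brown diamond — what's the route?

turn left 147°, forward 2.7 m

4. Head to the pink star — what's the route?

turn left 105°, forward 15.2 m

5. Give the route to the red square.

turn left 85°, forward 14.4 m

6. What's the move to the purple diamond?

turn left 125°, forward 5.3 m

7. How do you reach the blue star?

turn left 75°, forward 6.7 m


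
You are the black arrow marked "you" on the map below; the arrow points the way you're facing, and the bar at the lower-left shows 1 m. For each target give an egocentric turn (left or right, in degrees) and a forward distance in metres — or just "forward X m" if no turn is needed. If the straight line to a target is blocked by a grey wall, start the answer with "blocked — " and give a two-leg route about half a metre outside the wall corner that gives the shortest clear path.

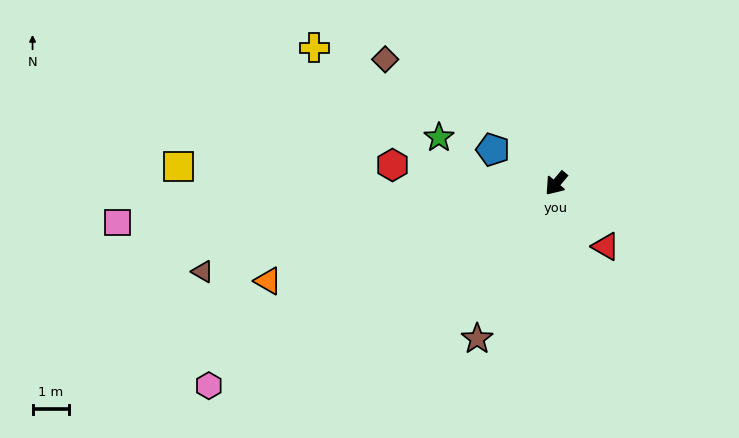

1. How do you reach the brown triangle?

turn right 36°, forward 9.9 m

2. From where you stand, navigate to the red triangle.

turn left 78°, forward 2.2 m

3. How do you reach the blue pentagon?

turn right 78°, forward 1.9 m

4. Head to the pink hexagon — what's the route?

turn right 20°, forward 10.9 m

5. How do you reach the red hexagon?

turn right 56°, forward 4.5 m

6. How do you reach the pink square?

turn right 45°, forward 11.9 m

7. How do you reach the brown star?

turn left 13°, forward 4.7 m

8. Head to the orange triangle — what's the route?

turn right 31°, forward 8.2 m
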